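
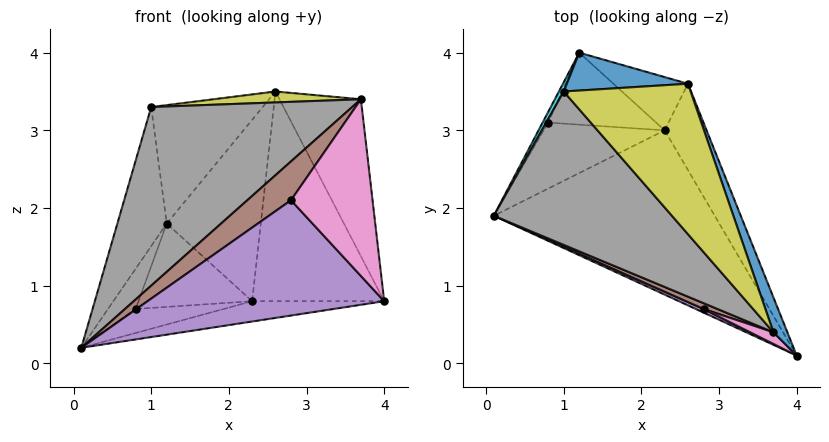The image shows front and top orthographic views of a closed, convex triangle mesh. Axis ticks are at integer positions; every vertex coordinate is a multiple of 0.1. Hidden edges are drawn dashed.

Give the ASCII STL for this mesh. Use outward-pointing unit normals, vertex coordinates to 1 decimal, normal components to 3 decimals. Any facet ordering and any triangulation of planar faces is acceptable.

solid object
 facet normal 0.944 0.322 0.072
  outer loop
   vertex 3.7 0.4 3.4
   vertex 4.0 0.1 0.8
   vertex 2.6 3.6 3.5
  endloop
 endfacet
 facet normal 0.205 0.120 -0.971
  outer loop
   vertex 2.3 3.0 0.8
   vertex 4.0 0.1 0.8
   vertex 0.1 1.9 0.2
  endloop
 endfacet
 facet normal 0.845 0.495 -0.204
  outer loop
   vertex 2.3 3.0 0.8
   vertex 2.6 3.6 3.5
   vertex 4.0 0.1 0.8
  endloop
 endfacet
 facet normal 0.525 0.817 -0.240
  outer loop
   vertex 2.3 3.0 0.8
   vertex 1.2 4.0 1.8
   vertex 2.6 3.6 3.5
  endloop
 endfacet
 facet normal -0.422 -0.906 0.028
  outer loop
   vertex 2.8 0.7 2.1
   vertex 0.1 1.9 0.2
   vertex 4.0 0.1 0.8
  endloop
 endfacet
 facet normal -0.478 -0.869 0.130
  outer loop
   vertex 2.8 0.7 2.1
   vertex 3.7 0.4 3.4
   vertex 0.1 1.9 0.2
  endloop
 endfacet
 facet normal -0.393 -0.917 0.060
  outer loop
   vertex 2.8 0.7 2.1
   vertex 4.0 0.1 0.8
   vertex 3.7 0.4 3.4
  endloop
 endfacet
 facet normal -0.667 -0.565 0.485
  outer loop
   vertex 1.0 3.5 3.3
   vertex 0.1 1.9 0.2
   vertex 3.7 0.4 3.4
  endloop
 endfacet
 facet normal -0.119 -0.072 0.990
  outer loop
   vertex 1.0 3.5 3.3
   vertex 3.7 0.4 3.4
   vertex 2.6 3.6 3.5
  endloop
 endfacet
 facet normal -0.894 0.446 0.029
  outer loop
   vertex 1.0 3.5 3.3
   vertex 1.2 4.0 1.8
   vertex 0.1 1.9 0.2
  endloop
 endfacet
 facet normal -0.097 0.948 0.303
  outer loop
   vertex 1.0 3.5 3.3
   vertex 2.6 3.6 3.5
   vertex 1.2 4.0 1.8
  endloop
 endfacet
 facet normal -0.828 0.542 -0.143
  outer loop
   vertex 0.8 3.1 0.7
   vertex 0.1 1.9 0.2
   vertex 1.2 4.0 1.8
  endloop
 endfacet
 facet normal 0.085 0.341 -0.936
  outer loop
   vertex 0.8 3.1 0.7
   vertex 2.3 3.0 0.8
   vertex 0.1 1.9 0.2
  endloop
 endfacet
 facet normal 0.094 0.754 -0.651
  outer loop
   vertex 0.8 3.1 0.7
   vertex 1.2 4.0 1.8
   vertex 2.3 3.0 0.8
  endloop
 endfacet
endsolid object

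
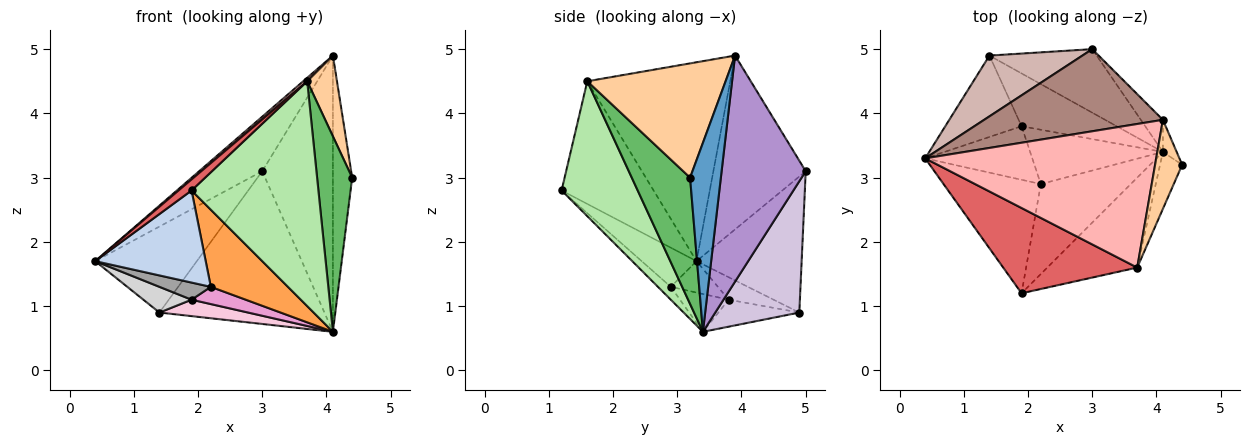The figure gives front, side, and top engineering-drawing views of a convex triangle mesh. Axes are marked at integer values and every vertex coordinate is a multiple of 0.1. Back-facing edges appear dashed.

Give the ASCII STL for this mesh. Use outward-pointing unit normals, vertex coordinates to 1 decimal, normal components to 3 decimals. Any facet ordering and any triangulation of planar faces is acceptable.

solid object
 facet normal 0.846 0.530 -0.062
  outer loop
   vertex 4.1 3.9 4.9
   vertex 4.4 3.2 3.0
   vertex 4.1 3.4 0.6
  endloop
 endfacet
 facet normal -0.298 -0.601 -0.741
  outer loop
   vertex 2.2 2.9 1.3
   vertex 1.9 1.2 2.8
   vertex 0.4 3.3 1.7
  endloop
 endfacet
 facet normal -0.108 -0.647 -0.755
  outer loop
   vertex 2.2 2.9 1.3
   vertex 4.1 3.4 0.6
   vertex 1.9 1.2 2.8
  endloop
 endfacet
 facet normal 0.952 -0.205 0.226
  outer loop
   vertex 3.7 1.6 4.5
   vertex 4.4 3.2 3.0
   vertex 4.1 3.9 4.9
  endloop
 endfacet
 facet normal 0.847 -0.510 -0.148
  outer loop
   vertex 3.7 1.6 4.5
   vertex 4.1 3.4 0.6
   vertex 4.4 3.2 3.0
  endloop
 endfacet
 facet normal 0.487 -0.811 -0.324
  outer loop
   vertex 3.7 1.6 4.5
   vertex 1.9 1.2 2.8
   vertex 4.1 3.4 0.6
  endloop
 endfacet
 facet normal -0.672 -0.096 0.734
  outer loop
   vertex 3.7 1.6 4.5
   vertex 0.4 3.3 1.7
   vertex 1.9 1.2 2.8
  endloop
 endfacet
 facet normal -0.652 -0.018 0.758
  outer loop
   vertex 3.7 1.6 4.5
   vertex 4.1 3.9 4.9
   vertex 0.4 3.3 1.7
  endloop
 endfacet
 facet normal 0.764 0.641 -0.075
  outer loop
   vertex 3.0 5.0 3.1
   vertex 4.1 3.9 4.9
   vertex 4.1 3.4 0.6
  endloop
 endfacet
 facet normal 0.426 0.836 -0.347
  outer loop
   vertex 3.0 5.0 3.1
   vertex 4.1 3.4 0.6
   vertex 1.4 4.9 0.9
  endloop
 endfacet
 facet normal -0.630 0.430 0.647
  outer loop
   vertex 3.0 5.0 3.1
   vertex 0.4 3.3 1.7
   vertex 4.1 3.9 4.9
  endloop
 endfacet
 facet normal -0.645 0.624 0.441
  outer loop
   vertex 3.0 5.0 3.1
   vertex 1.4 4.9 0.9
   vertex 0.4 3.3 1.7
  endloop
 endfacet
 facet normal -0.262 -0.292 -0.920
  outer loop
   vertex 1.9 3.8 1.1
   vertex 4.1 3.4 0.6
   vertex 2.2 2.9 1.3
  endloop
 endfacet
 facet normal -0.262 -0.286 -0.922
  outer loop
   vertex 1.9 3.8 1.1
   vertex 1.4 4.9 0.9
   vertex 4.1 3.4 0.6
  endloop
 endfacet
 facet normal -0.269 -0.294 -0.917
  outer loop
   vertex 1.9 3.8 1.1
   vertex 2.2 2.9 1.3
   vertex 0.4 3.3 1.7
  endloop
 endfacet
 facet normal -0.271 -0.290 -0.918
  outer loop
   vertex 1.9 3.8 1.1
   vertex 0.4 3.3 1.7
   vertex 1.4 4.9 0.9
  endloop
 endfacet
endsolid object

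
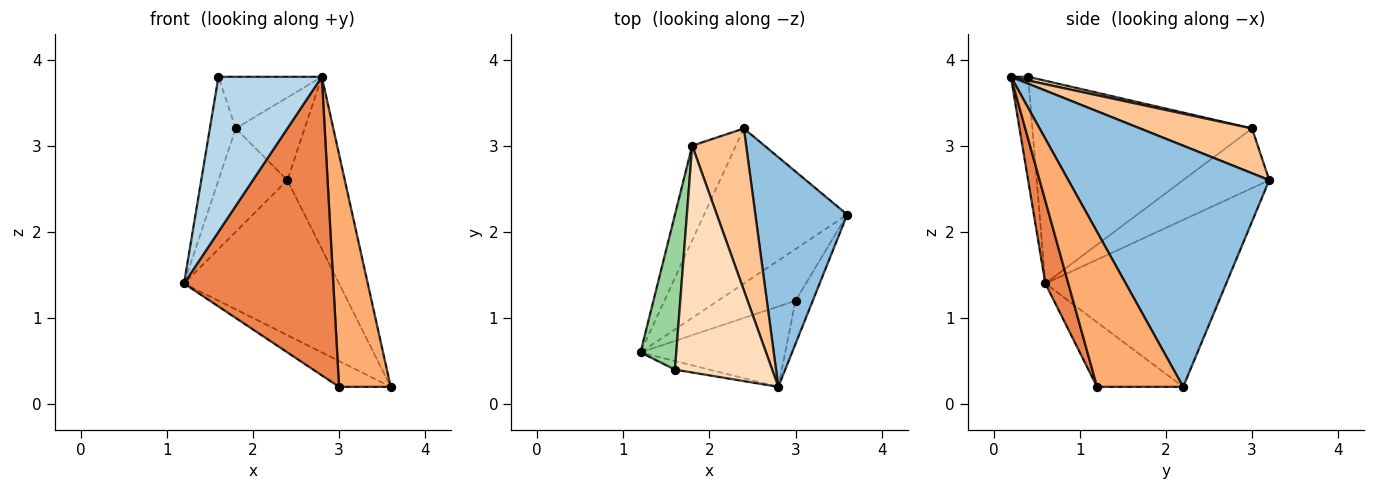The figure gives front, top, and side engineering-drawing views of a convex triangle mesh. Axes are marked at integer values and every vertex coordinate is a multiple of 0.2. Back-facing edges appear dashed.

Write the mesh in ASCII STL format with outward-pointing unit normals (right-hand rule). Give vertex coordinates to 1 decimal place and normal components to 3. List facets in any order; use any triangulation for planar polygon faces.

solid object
 facet normal -0.636 0.545 -0.545
  outer loop
   vertex 2.4 3.2 2.6
   vertex 3.6 2.2 0.2
   vertex 1.2 0.6 1.4
  endloop
 endfacet
 facet normal 0.903 0.258 0.344
  outer loop
   vertex 2.8 0.2 3.8
   vertex 3.6 2.2 0.2
   vertex 2.4 3.2 2.6
  endloop
 endfacet
 facet normal -0.164 -0.985 -0.055
  outer loop
   vertex 1.6 0.4 3.8
   vertex 1.2 0.6 1.4
   vertex 2.8 0.2 3.8
  endloop
 endfacet
 facet normal -0.598 0.359 -0.717
  outer loop
   vertex 3.0 1.2 0.2
   vertex 1.2 0.6 1.4
   vertex 3.6 2.2 0.2
  endloop
 endfacet
 facet normal 0.147 -0.955 -0.257
  outer loop
   vertex 3.0 1.2 0.2
   vertex 2.8 0.2 3.8
   vertex 1.2 0.6 1.4
  endloop
 endfacet
 facet normal 0.854 -0.512 -0.095
  outer loop
   vertex 3.0 1.2 0.2
   vertex 3.6 2.2 0.2
   vertex 2.8 0.2 3.8
  endloop
 endfacet
 facet normal 0.594 0.366 0.716
  outer loop
   vertex 1.8 3.0 3.2
   vertex 2.8 0.2 3.8
   vertex 2.4 3.2 2.6
  endloop
 endfacet
 facet normal 0.037 0.222 0.974
  outer loop
   vertex 1.8 3.0 3.2
   vertex 1.6 0.4 3.8
   vertex 2.8 0.2 3.8
  endloop
 endfacet
 facet normal -0.678 0.542 -0.497
  outer loop
   vertex 1.8 3.0 3.2
   vertex 2.4 3.2 2.6
   vertex 1.2 0.6 1.4
  endloop
 endfacet
 facet normal -0.978 0.115 0.173
  outer loop
   vertex 1.8 3.0 3.2
   vertex 1.2 0.6 1.4
   vertex 1.6 0.4 3.8
  endloop
 endfacet
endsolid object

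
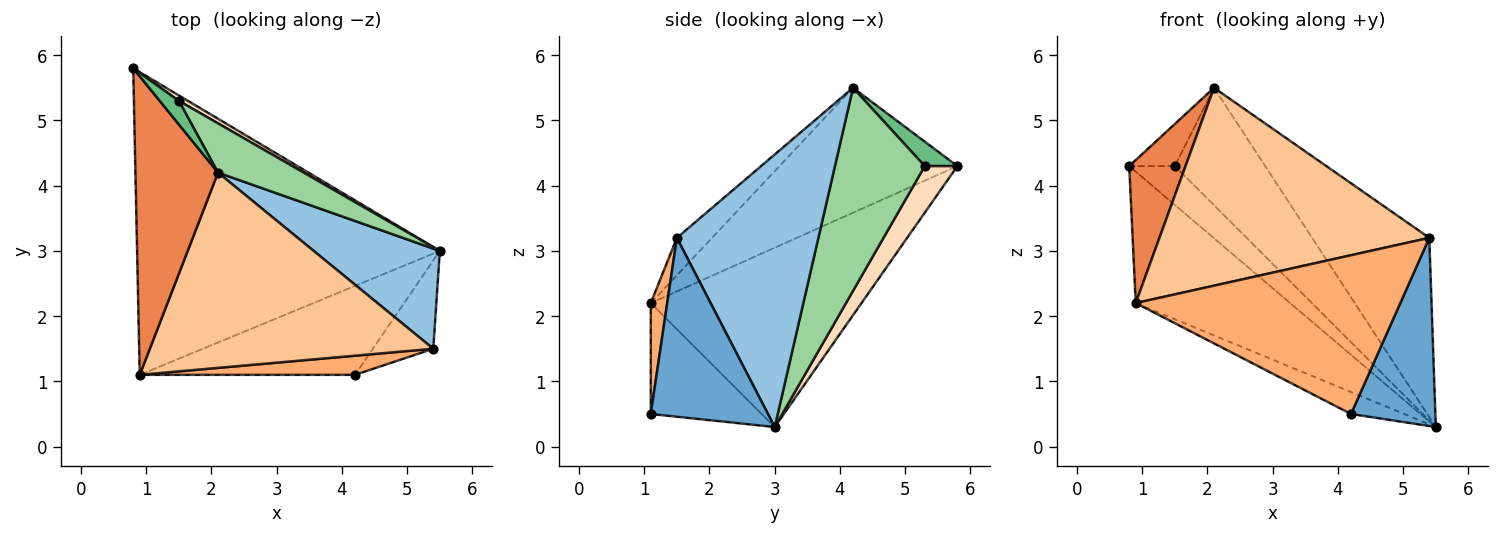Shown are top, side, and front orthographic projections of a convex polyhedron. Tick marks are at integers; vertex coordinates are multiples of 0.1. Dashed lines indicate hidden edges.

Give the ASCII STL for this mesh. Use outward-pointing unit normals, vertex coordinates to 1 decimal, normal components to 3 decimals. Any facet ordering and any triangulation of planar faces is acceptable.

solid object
 facet normal 0.783 -0.563 -0.264
  outer loop
   vertex 5.4 1.5 3.2
   vertex 4.2 1.1 0.5
   vertex 5.5 3.0 0.3
  endloop
 endfacet
 facet normal 0.726 0.601 0.336
  outer loop
   vertex 5.4 1.5 3.2
   vertex 5.5 3.0 0.3
   vertex 2.1 4.2 5.5
  endloop
 endfacet
 facet normal -0.477 0.350 -0.806
  outer loop
   vertex 0.9 1.1 2.2
   vertex 0.8 5.8 4.3
   vertex 5.5 3.0 0.3
  endloop
 endfacet
 facet normal -0.447 0.215 -0.868
  outer loop
   vertex 0.9 1.1 2.2
   vertex 5.5 3.0 0.3
   vertex 4.2 1.1 0.5
  endloop
 endfacet
 facet normal -0.807 -0.255 0.533
  outer loop
   vertex 0.9 1.1 2.2
   vertex 2.1 4.2 5.5
   vertex 0.8 5.8 4.3
  endloop
 endfacet
 facet normal 0.062 -0.991 0.119
  outer loop
   vertex 0.9 1.1 2.2
   vertex 4.2 1.1 0.5
   vertex 5.4 1.5 3.2
  endloop
 endfacet
 facet normal -0.092 -0.709 0.699
  outer loop
   vertex 0.9 1.1 2.2
   vertex 5.4 1.5 3.2
   vertex 2.1 4.2 5.5
  endloop
 endfacet
 facet normal 0.578 0.809 0.113
  outer loop
   vertex 1.5 5.3 4.3
   vertex 5.5 3.0 0.3
   vertex 0.8 5.8 4.3
  endloop
 endfacet
 facet normal 0.529 0.741 0.414
  outer loop
   vertex 1.5 5.3 4.3
   vertex 0.8 5.8 4.3
   vertex 2.1 4.2 5.5
  endloop
 endfacet
 facet normal 0.676 0.680 0.285
  outer loop
   vertex 1.5 5.3 4.3
   vertex 2.1 4.2 5.5
   vertex 5.5 3.0 0.3
  endloop
 endfacet
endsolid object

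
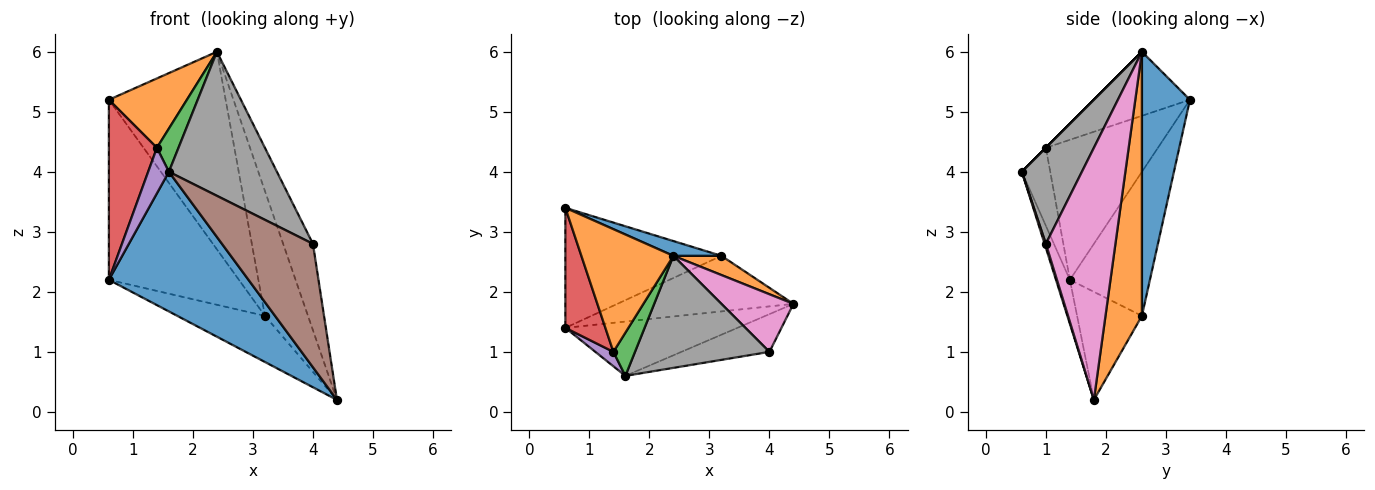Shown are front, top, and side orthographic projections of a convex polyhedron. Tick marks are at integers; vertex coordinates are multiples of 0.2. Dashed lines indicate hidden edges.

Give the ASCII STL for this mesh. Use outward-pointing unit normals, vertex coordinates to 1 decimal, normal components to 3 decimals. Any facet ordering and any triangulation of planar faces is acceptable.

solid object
 facet normal -0.092 -0.928 -0.361
  outer loop
   vertex 0.6 1.4 2.2
   vertex 4.4 1.8 0.2
   vertex 1.6 0.6 4.0
  endloop
 endfacet
 facet normal -0.518 -0.421 0.745
  outer loop
   vertex 1.4 1.0 4.4
   vertex 2.4 2.6 6.0
   vertex 0.6 3.4 5.2
  endloop
 endfacet
 facet normal 0.000 -0.707 0.707
  outer loop
   vertex 1.4 1.0 4.4
   vertex 1.6 0.6 4.0
   vertex 2.4 2.6 6.0
  endloop
 endfacet
 facet normal -0.889 -0.381 0.254
  outer loop
   vertex 1.4 1.0 4.4
   vertex 0.6 3.4 5.2
   vertex 0.6 1.4 2.2
  endloop
 endfacet
 facet normal -0.794 -0.580 0.183
  outer loop
   vertex 1.4 1.0 4.4
   vertex 0.6 1.4 2.2
   vertex 1.6 0.6 4.0
  endloop
 endfacet
 facet normal 0.013 -0.956 -0.292
  outer loop
   vertex 4.0 1.0 2.8
   vertex 1.6 0.6 4.0
   vertex 4.4 1.8 0.2
  endloop
 endfacet
 facet normal 0.889 0.381 0.254
  outer loop
   vertex 4.0 1.0 2.8
   vertex 4.4 1.8 0.2
   vertex 2.4 2.6 6.0
  endloop
 endfacet
 facet normal 0.402 -0.723 0.562
  outer loop
   vertex 4.0 1.0 2.8
   vertex 2.4 2.6 6.0
   vertex 1.6 0.6 4.0
  endloop
 endfacet
 facet normal -0.456 0.741 -0.494
  outer loop
   vertex 3.2 2.6 1.6
   vertex 0.6 1.4 2.2
   vertex 0.6 3.4 5.2
  endloop
 endfacet
 facet normal -0.427 0.577 -0.696
  outer loop
   vertex 3.2 2.6 1.6
   vertex 4.4 1.8 0.2
   vertex 0.6 1.4 2.2
  endloop
 endfacet
 facet normal 0.379 0.923 0.069
  outer loop
   vertex 3.2 2.6 1.6
   vertex 0.6 3.4 5.2
   vertex 2.4 2.6 6.0
  endloop
 endfacet
 facet normal 0.642 0.758 0.117
  outer loop
   vertex 3.2 2.6 1.6
   vertex 2.4 2.6 6.0
   vertex 4.4 1.8 0.2
  endloop
 endfacet
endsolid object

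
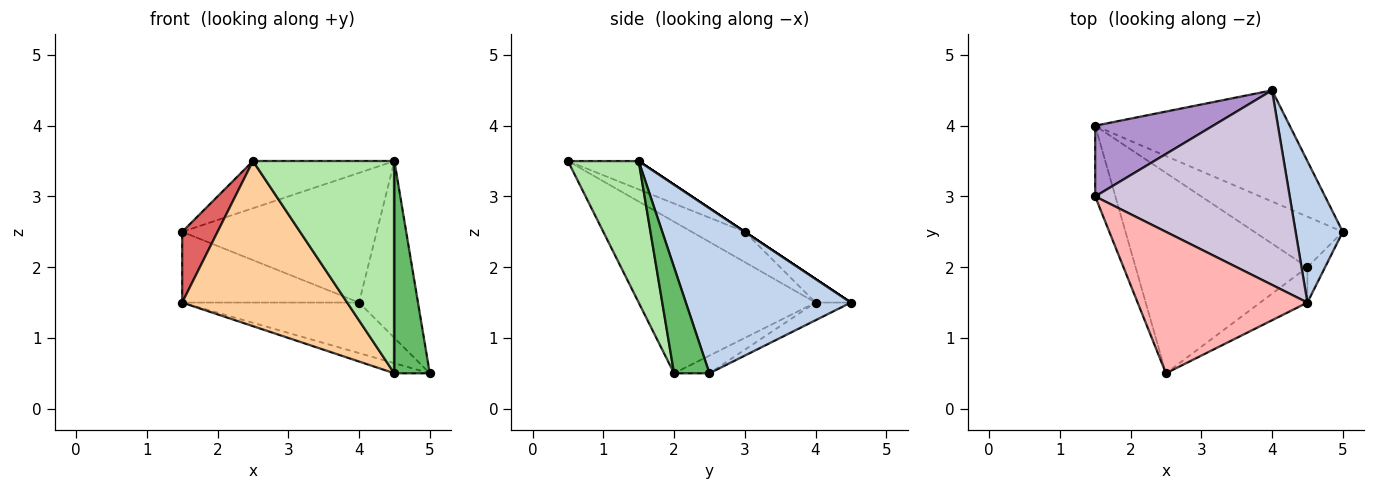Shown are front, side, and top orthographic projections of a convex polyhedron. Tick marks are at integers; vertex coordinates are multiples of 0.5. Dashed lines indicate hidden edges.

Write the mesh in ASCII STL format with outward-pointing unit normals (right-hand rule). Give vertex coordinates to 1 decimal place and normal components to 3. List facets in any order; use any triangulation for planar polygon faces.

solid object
 facet normal -0.082 0.412 -0.907
  outer loop
   vertex 4.0 4.5 1.5
   vertex 5.0 2.5 0.5
   vertex 1.5 4.0 1.5
  endloop
 endfacet
 facet normal 0.909 0.325 0.260
  outer loop
   vertex 4.0 4.5 1.5
   vertex 4.5 1.5 3.5
   vertex 5.0 2.5 0.5
  endloop
 endfacet
 facet normal -0.192 0.192 -0.962
  outer loop
   vertex 4.5 2.0 0.5
   vertex 1.5 4.0 1.5
   vertex 5.0 2.5 0.5
  endloop
 endfacet
 facet normal -0.563 -0.525 -0.638
  outer loop
   vertex 4.5 2.0 0.5
   vertex 2.5 0.5 3.5
   vertex 1.5 4.0 1.5
  endloop
 endfacet
 facet normal 0.702 -0.702 -0.117
  outer loop
   vertex 4.5 2.0 0.5
   vertex 5.0 2.5 0.5
   vertex 4.5 1.5 3.5
  endloop
 endfacet
 facet normal 0.442 -0.885 -0.147
  outer loop
   vertex 4.5 2.0 0.5
   vertex 4.5 1.5 3.5
   vertex 2.5 0.5 3.5
  endloop
 endfacet
 facet normal -0.728 -0.485 -0.485
  outer loop
   vertex 1.5 3.0 2.5
   vertex 1.5 4.0 1.5
   vertex 2.5 0.5 3.5
  endloop
 endfacet
 facet normal -0.156 0.312 0.937
  outer loop
   vertex 1.5 3.0 2.5
   vertex 2.5 0.5 3.5
   vertex 4.5 1.5 3.5
  endloop
 endfacet
 facet normal -0.140 0.700 0.700
  outer loop
   vertex 1.5 3.0 2.5
   vertex 4.0 4.5 1.5
   vertex 1.5 4.0 1.5
  endloop
 endfacet
 facet normal 0.000 0.555 0.832
  outer loop
   vertex 1.5 3.0 2.5
   vertex 4.5 1.5 3.5
   vertex 4.0 4.5 1.5
  endloop
 endfacet
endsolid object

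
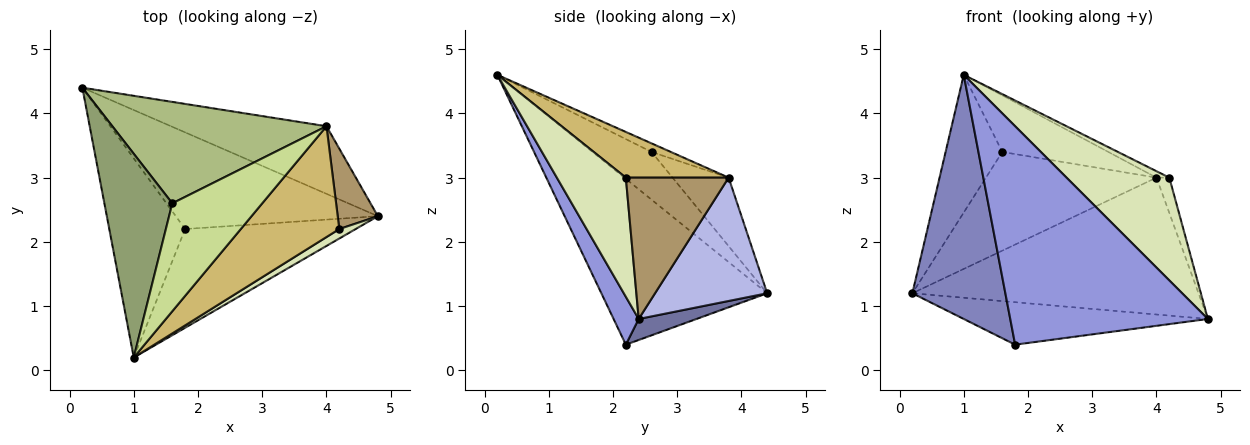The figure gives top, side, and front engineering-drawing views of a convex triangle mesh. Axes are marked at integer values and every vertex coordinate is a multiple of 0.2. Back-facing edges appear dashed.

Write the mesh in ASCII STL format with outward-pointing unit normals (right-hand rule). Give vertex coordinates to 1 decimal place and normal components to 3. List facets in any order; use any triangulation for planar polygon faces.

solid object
 facet normal 0.095 0.400 -0.911
  outer loop
   vertex 1.8 2.2 0.4
   vertex 0.2 4.4 1.2
   vertex 4.8 2.4 0.8
  endloop
 endfacet
 facet normal -0.810 -0.454 -0.371
  outer loop
   vertex 1.8 2.2 0.4
   vertex 1.0 0.2 4.6
   vertex 0.2 4.4 1.2
  endloop
 endfacet
 facet normal 0.115 -0.905 -0.409
  outer loop
   vertex 1.8 2.2 0.4
   vertex 4.8 2.4 0.8
   vertex 1.0 0.2 4.6
  endloop
 endfacet
 facet normal 0.331 0.846 -0.418
  outer loop
   vertex 4.0 3.8 3.0
   vertex 4.8 2.4 0.8
   vertex 0.2 4.4 1.2
  endloop
 endfacet
 facet normal -0.503 0.484 0.716
  outer loop
   vertex 1.6 2.6 3.4
   vertex 0.2 4.4 1.2
   vertex 1.0 0.2 4.6
  endloop
 endfacet
 facet normal -0.224 0.680 0.698
  outer loop
   vertex 1.6 2.6 3.4
   vertex 4.0 3.8 3.0
   vertex 0.2 4.4 1.2
  endloop
 endfacet
 facet normal -0.084 0.462 0.883
  outer loop
   vertex 1.6 2.6 3.4
   vertex 1.0 0.2 4.6
   vertex 4.0 3.8 3.0
  endloop
 endfacet
 facet normal 0.556 -0.828 0.076
  outer loop
   vertex 4.2 2.2 3.0
   vertex 1.0 0.2 4.6
   vertex 4.8 2.4 0.8
  endloop
 endfacet
 facet normal 0.955 0.119 0.271
  outer loop
   vertex 4.2 2.2 3.0
   vertex 4.8 2.4 0.8
   vertex 4.0 3.8 3.0
  endloop
 endfacet
 facet normal 0.420 0.053 0.906
  outer loop
   vertex 4.2 2.2 3.0
   vertex 4.0 3.8 3.0
   vertex 1.0 0.2 4.6
  endloop
 endfacet
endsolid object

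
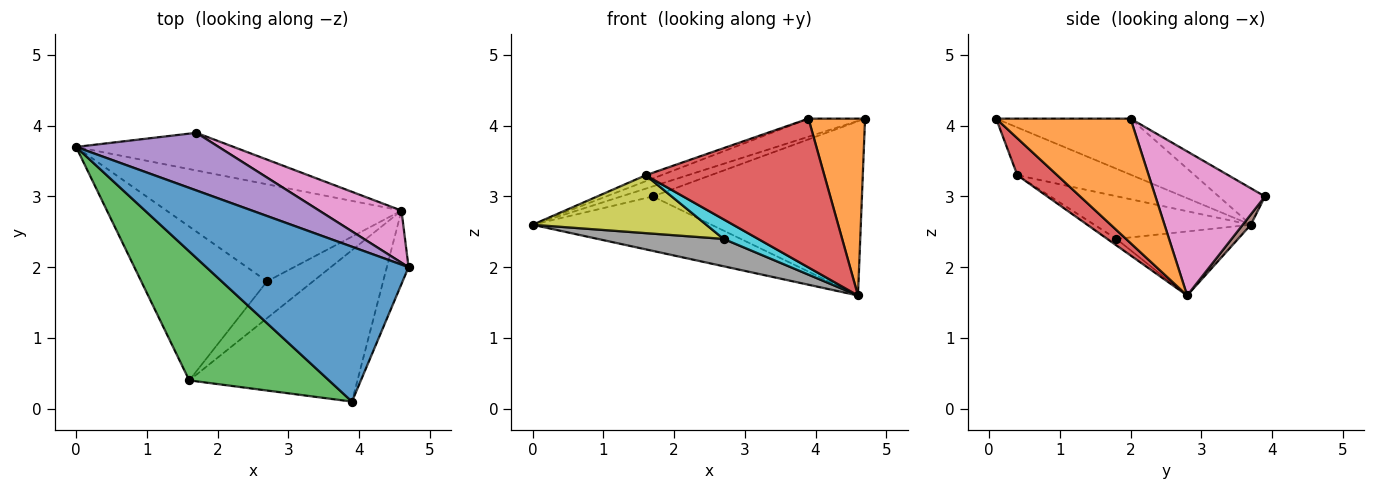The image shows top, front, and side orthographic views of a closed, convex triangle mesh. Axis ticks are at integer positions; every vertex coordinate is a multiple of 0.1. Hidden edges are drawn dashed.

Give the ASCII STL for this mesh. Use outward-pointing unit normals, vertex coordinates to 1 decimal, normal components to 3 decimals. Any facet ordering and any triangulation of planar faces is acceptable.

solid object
 facet normal -0.265 0.112 0.958
  outer loop
   vertex 3.9 0.1 4.1
   vertex 4.7 2.0 4.1
   vertex 0.0 3.7 2.6
  endloop
 endfacet
 facet normal 0.910 -0.383 -0.159
  outer loop
   vertex 4.6 2.8 1.6
   vertex 4.7 2.0 4.1
   vertex 3.9 0.1 4.1
  endloop
 endfacet
 facet normal -0.323 0.044 0.945
  outer loop
   vertex 1.6 0.4 3.3
   vertex 3.9 0.1 4.1
   vertex 0.0 3.7 2.6
  endloop
 endfacet
 facet normal 0.155 -0.693 -0.705
  outer loop
   vertex 1.6 0.4 3.3
   vertex 4.6 2.8 1.6
   vertex 3.9 0.1 4.1
  endloop
 endfacet
 facet normal -0.244 0.167 0.955
  outer loop
   vertex 1.7 3.9 3.0
   vertex 0.0 3.7 2.6
   vertex 4.7 2.0 4.1
  endloop
 endfacet
 facet normal 0.037 0.822 -0.569
  outer loop
   vertex 1.7 3.9 3.0
   vertex 4.6 2.8 1.6
   vertex 0.0 3.7 2.6
  endloop
 endfacet
 facet normal 0.448 0.856 0.256
  outer loop
   vertex 1.7 3.9 3.0
   vertex 4.7 2.0 4.1
   vertex 4.6 2.8 1.6
  endloop
 endfacet
 facet normal -0.254 -0.263 -0.931
  outer loop
   vertex 2.7 1.8 2.4
   vertex 0.0 3.7 2.6
   vertex 4.6 2.8 1.6
  endloop
 endfacet
 facet normal -0.302 -0.336 -0.892
  outer loop
   vertex 2.7 1.8 2.4
   vertex 1.6 0.4 3.3
   vertex 0.0 3.7 2.6
  endloop
 endfacet
 facet normal -0.124 -0.466 -0.876
  outer loop
   vertex 2.7 1.8 2.4
   vertex 4.6 2.8 1.6
   vertex 1.6 0.4 3.3
  endloop
 endfacet
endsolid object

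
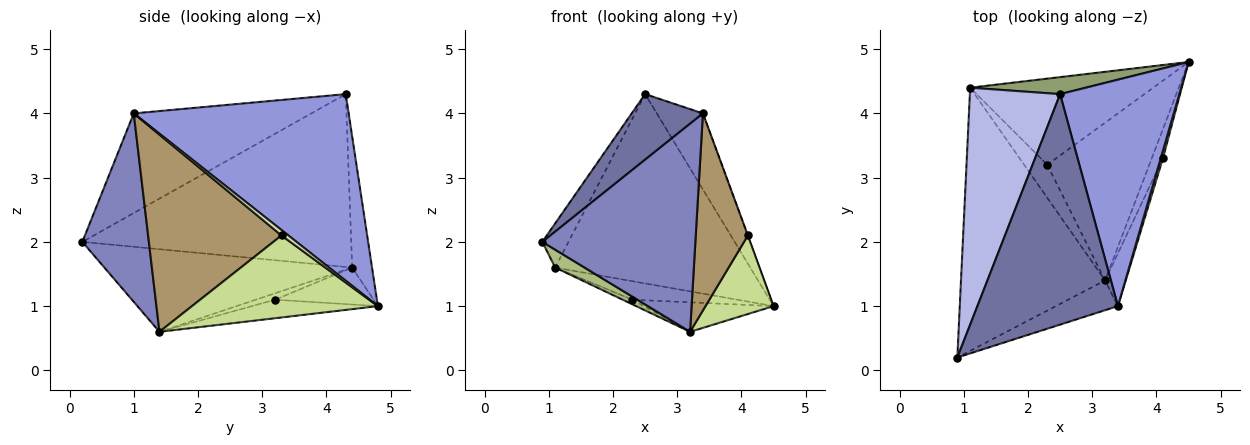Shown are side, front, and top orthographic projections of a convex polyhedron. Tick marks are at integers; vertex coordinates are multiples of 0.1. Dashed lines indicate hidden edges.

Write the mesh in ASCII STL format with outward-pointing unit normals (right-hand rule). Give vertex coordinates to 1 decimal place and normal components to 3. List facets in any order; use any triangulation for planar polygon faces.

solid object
 facet normal -0.563 -0.226 0.795
  outer loop
   vertex 3.4 1.0 4.0
   vertex 2.5 4.3 4.3
   vertex 0.9 0.2 2.0
  endloop
 endfacet
 facet normal 0.395 -0.909 -0.130
  outer loop
   vertex 3.4 1.0 4.0
   vertex 0.9 0.2 2.0
   vertex 3.2 1.4 0.6
  endloop
 endfacet
 facet normal 0.829 0.178 0.530
  outer loop
   vertex 3.4 1.0 4.0
   vertex 4.5 4.8 1.0
   vertex 2.5 4.3 4.3
  endloop
 endfacet
 facet normal -0.883 0.086 0.461
  outer loop
   vertex 1.1 4.4 1.6
   vertex 0.9 0.2 2.0
   vertex 2.5 4.3 4.3
  endloop
 endfacet
 facet normal -0.101 0.991 0.089
  outer loop
   vertex 1.1 4.4 1.6
   vertex 2.5 4.3 4.3
   vertex 4.5 4.8 1.0
  endloop
 endfacet
 facet normal -0.496 -0.059 -0.866
  outer loop
   vertex 1.1 4.4 1.6
   vertex 3.2 1.4 0.6
   vertex 0.9 0.2 2.0
  endloop
 endfacet
 facet normal 0.931 -0.341 -0.127
  outer loop
   vertex 4.1 3.3 2.1
   vertex 3.2 1.4 0.6
   vertex 4.5 4.8 1.0
  endloop
 endfacet
 facet normal 0.926 0.029 0.376
  outer loop
   vertex 4.1 3.3 2.1
   vertex 4.5 4.8 1.0
   vertex 3.4 1.0 4.0
  endloop
 endfacet
 facet normal 0.927 -0.362 -0.097
  outer loop
   vertex 4.1 3.3 2.1
   vertex 3.4 1.0 4.0
   vertex 3.2 1.4 0.6
  endloop
 endfacet
 facet normal -0.176 0.181 -0.968
  outer loop
   vertex 2.3 3.2 1.1
   vertex 4.5 4.8 1.0
   vertex 3.2 1.4 0.6
  endloop
 endfacet
 facet normal -0.194 0.206 -0.959
  outer loop
   vertex 2.3 3.2 1.1
   vertex 1.1 4.4 1.6
   vertex 4.5 4.8 1.0
  endloop
 endfacet
 facet normal -0.265 0.133 -0.955
  outer loop
   vertex 2.3 3.2 1.1
   vertex 3.2 1.4 0.6
   vertex 1.1 4.4 1.6
  endloop
 endfacet
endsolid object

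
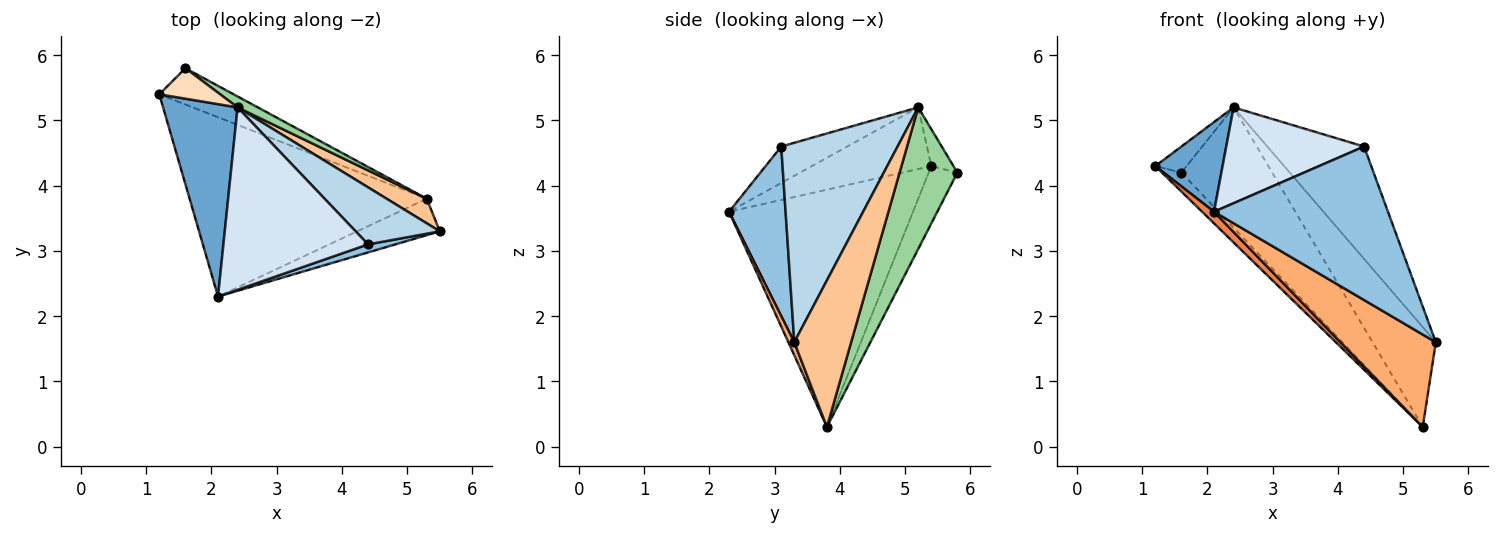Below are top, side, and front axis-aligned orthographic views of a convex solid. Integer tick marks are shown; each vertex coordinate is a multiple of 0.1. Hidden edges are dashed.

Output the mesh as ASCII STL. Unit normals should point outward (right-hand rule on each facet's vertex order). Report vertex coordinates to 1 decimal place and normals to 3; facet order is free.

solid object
 facet normal -0.600 -0.338 0.725
  outer loop
   vertex 2.4 5.2 5.2
   vertex 1.2 5.4 4.3
   vertex 2.1 2.3 3.6
  endloop
 endfacet
 facet normal 0.309 -0.950 0.050
  outer loop
   vertex 4.4 3.1 4.6
   vertex 2.1 2.3 3.6
   vertex 5.5 3.3 1.6
  endloop
 endfacet
 facet normal 0.731 0.608 0.309
  outer loop
   vertex 4.4 3.1 4.6
   vertex 5.5 3.3 1.6
   vertex 2.4 5.2 5.2
  endloop
 endfacet
 facet normal -0.218 -0.454 0.864
  outer loop
   vertex 4.4 3.1 4.6
   vertex 2.4 5.2 5.2
   vertex 2.1 2.3 3.6
  endloop
 endfacet
 facet normal -0.707 -0.046 -0.706
  outer loop
   vertex 5.3 3.8 0.3
   vertex 2.1 2.3 3.6
   vertex 1.2 5.4 4.3
  endloop
 endfacet
 facet normal 0.058 -0.929 -0.366
  outer loop
   vertex 5.3 3.8 0.3
   vertex 5.5 3.3 1.6
   vertex 2.1 2.3 3.6
  endloop
 endfacet
 facet normal 0.658 0.732 0.180
  outer loop
   vertex 5.3 3.8 0.3
   vertex 2.4 5.2 5.2
   vertex 5.5 3.3 1.6
  endloop
 endfacet
 facet normal -0.419 0.591 0.690
  outer loop
   vertex 1.6 5.8 4.2
   vertex 1.2 5.4 4.3
   vertex 2.4 5.2 5.2
  endloop
 endfacet
 facet normal -0.565 0.382 -0.732
  outer loop
   vertex 1.6 5.8 4.2
   vertex 5.3 3.8 0.3
   vertex 1.2 5.4 4.3
  endloop
 endfacet
 facet normal 0.535 0.841 0.076
  outer loop
   vertex 1.6 5.8 4.2
   vertex 2.4 5.2 5.2
   vertex 5.3 3.8 0.3
  endloop
 endfacet
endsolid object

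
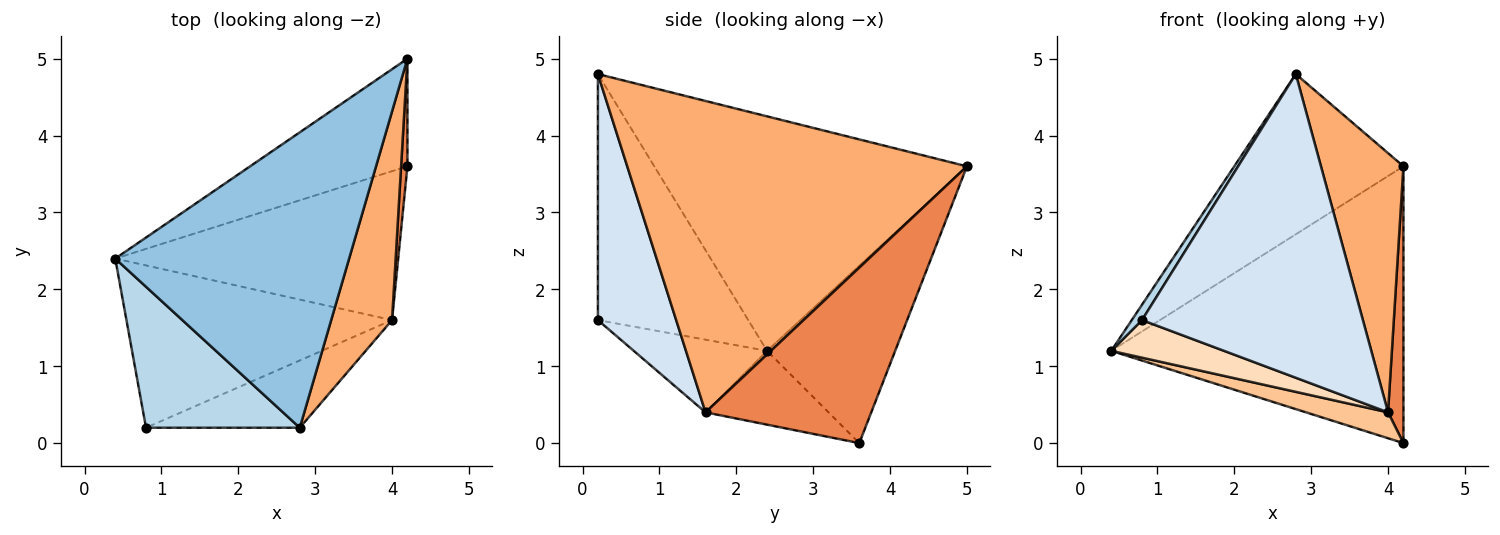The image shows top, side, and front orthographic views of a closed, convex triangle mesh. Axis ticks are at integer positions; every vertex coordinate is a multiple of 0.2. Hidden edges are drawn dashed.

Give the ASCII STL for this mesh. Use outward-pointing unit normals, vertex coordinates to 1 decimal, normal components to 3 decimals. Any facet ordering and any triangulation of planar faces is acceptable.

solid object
 facet normal -0.378 0.863 -0.335
  outer loop
   vertex 4.2 5.0 3.6
   vertex 4.2 3.6 0.0
   vertex 0.4 2.4 1.2
  endloop
 endfacet
 facet normal -0.661 0.358 0.659
  outer loop
   vertex 4.2 5.0 3.6
   vertex 0.4 2.4 1.2
   vertex 2.8 0.2 4.8
  endloop
 endfacet
 facet normal -0.847 -0.058 0.529
  outer loop
   vertex 0.8 0.2 1.6
   vertex 2.8 0.2 4.8
   vertex 0.4 2.4 1.2
  endloop
 endfacet
 facet normal 0.327 -0.923 -0.204
  outer loop
   vertex 4.0 1.6 0.4
   vertex 2.8 0.2 4.8
   vertex 0.8 0.2 1.6
  endloop
 endfacet
 facet normal 0.995 -0.092 0.036
  outer loop
   vertex 4.0 1.6 0.4
   vertex 4.2 3.6 0.0
   vertex 4.2 5.0 3.6
  endloop
 endfacet
 facet normal 0.955 -0.232 0.187
  outer loop
   vertex 4.0 1.6 0.4
   vertex 4.2 5.0 3.6
   vertex 2.8 0.2 4.8
  endloop
 endfacet
 facet normal -0.249 -0.166 -0.954
  outer loop
   vertex 4.0 1.6 0.4
   vertex 0.4 2.4 1.2
   vertex 4.2 3.6 0.0
  endloop
 endfacet
 facet normal -0.258 -0.218 -0.941
  outer loop
   vertex 4.0 1.6 0.4
   vertex 0.8 0.2 1.6
   vertex 0.4 2.4 1.2
  endloop
 endfacet
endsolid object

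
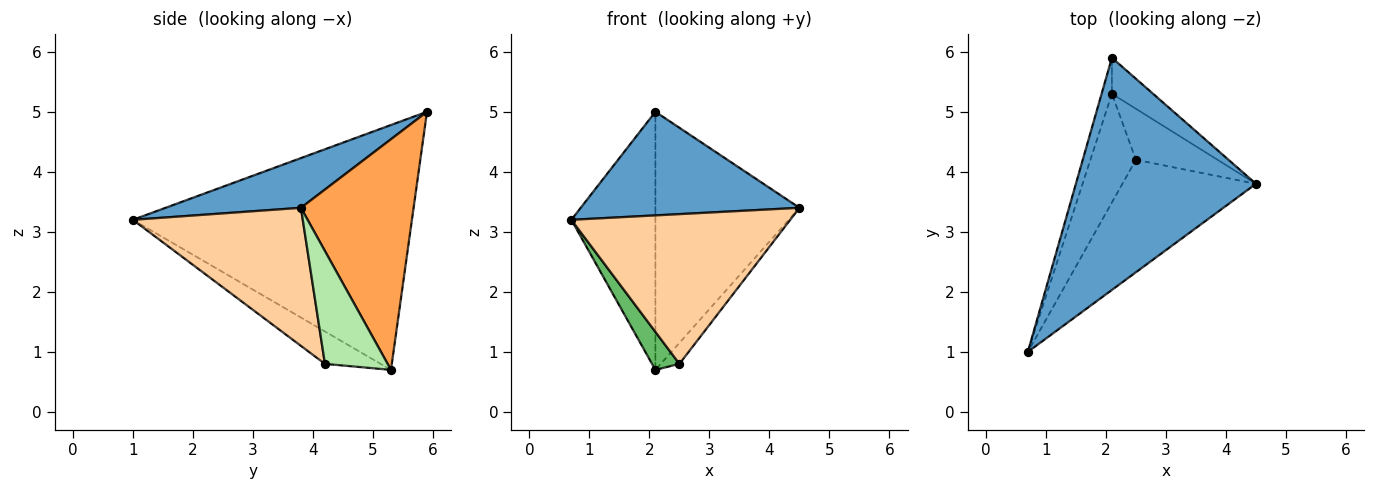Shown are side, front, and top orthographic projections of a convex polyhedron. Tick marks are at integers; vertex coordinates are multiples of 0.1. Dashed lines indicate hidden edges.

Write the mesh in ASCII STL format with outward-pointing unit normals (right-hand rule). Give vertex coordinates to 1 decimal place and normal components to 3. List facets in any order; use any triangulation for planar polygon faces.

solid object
 facet normal 0.245 -0.395 0.885
  outer loop
   vertex 2.1 5.9 5.0
   vertex 0.7 1.0 3.2
   vertex 4.5 3.8 3.4
  endloop
 endfacet
 facet normal -0.957 0.288 -0.040
  outer loop
   vertex 2.1 5.3 0.7
   vertex 0.7 1.0 3.2
   vertex 2.1 5.9 5.0
  endloop
 endfacet
 facet normal 0.612 0.783 -0.109
  outer loop
   vertex 2.1 5.3 0.7
   vertex 2.1 5.9 5.0
   vertex 4.5 3.8 3.4
  endloop
 endfacet
 facet normal 0.527 -0.679 -0.510
  outer loop
   vertex 2.5 4.2 0.8
   vertex 4.5 3.8 3.4
   vertex 0.7 1.0 3.2
  endloop
 endfacet
 facet normal -0.558 -0.274 -0.784
  outer loop
   vertex 2.5 4.2 0.8
   vertex 0.7 1.0 3.2
   vertex 2.1 5.3 0.7
  endloop
 endfacet
 facet normal 0.788 0.235 -0.570
  outer loop
   vertex 2.5 4.2 0.8
   vertex 2.1 5.3 0.7
   vertex 4.5 3.8 3.4
  endloop
 endfacet
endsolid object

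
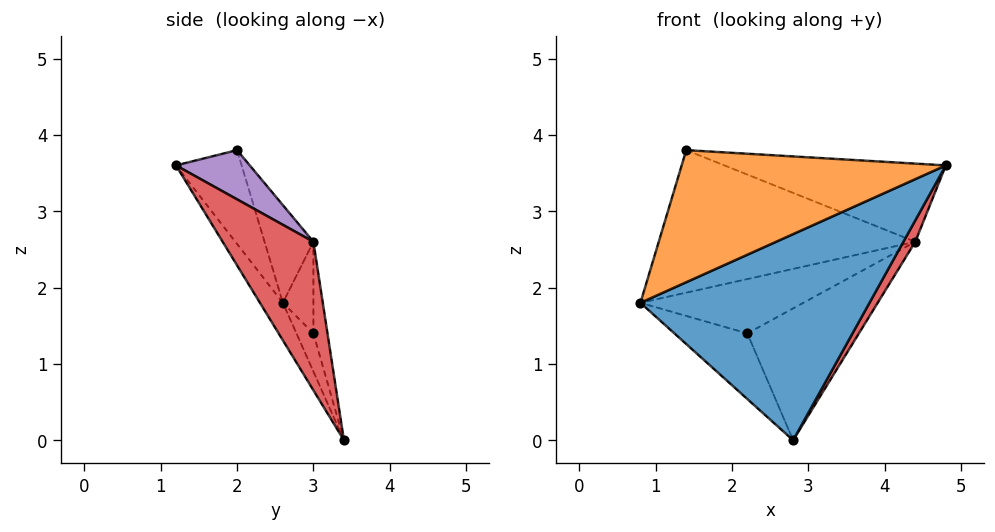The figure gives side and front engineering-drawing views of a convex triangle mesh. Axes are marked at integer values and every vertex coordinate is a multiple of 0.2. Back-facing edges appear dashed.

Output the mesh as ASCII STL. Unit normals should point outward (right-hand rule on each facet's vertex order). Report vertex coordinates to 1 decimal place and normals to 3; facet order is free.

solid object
 facet normal -0.087 -0.871 -0.484
  outer loop
   vertex 2.8 3.4 0.0
   vertex 4.8 1.2 3.6
   vertex 0.8 2.6 1.8
  endloop
 endfacet
 facet normal -0.236 -0.948 -0.214
  outer loop
   vertex 1.4 2.0 3.8
   vertex 0.8 2.6 1.8
   vertex 4.8 1.2 3.6
  endloop
 endfacet
 facet normal -0.177 0.927 0.331
  outer loop
   vertex 4.4 3.0 2.6
   vertex 0.8 2.6 1.8
   vertex 1.4 2.0 3.8
  endloop
 endfacet
 facet normal 0.839 -0.110 -0.533
  outer loop
   vertex 4.4 3.0 2.6
   vertex 4.8 1.2 3.6
   vertex 2.8 3.4 0.0
  endloop
 endfacet
 facet normal 0.169 0.507 0.845
  outer loop
   vertex 4.4 3.0 2.6
   vertex 1.4 2.0 3.8
   vertex 4.8 1.2 3.6
  endloop
 endfacet
 facet normal -0.223 0.958 0.178
  outer loop
   vertex 2.2 3.0 1.4
   vertex 2.8 3.4 0.0
   vertex 0.8 2.6 1.8
  endloop
 endfacet
 facet normal -0.175 0.931 0.320
  outer loop
   vertex 2.2 3.0 1.4
   vertex 0.8 2.6 1.8
   vertex 4.4 3.0 2.6
  endloop
 endfacet
 facet normal -0.122 0.967 0.224
  outer loop
   vertex 2.2 3.0 1.4
   vertex 4.4 3.0 2.6
   vertex 2.8 3.4 0.0
  endloop
 endfacet
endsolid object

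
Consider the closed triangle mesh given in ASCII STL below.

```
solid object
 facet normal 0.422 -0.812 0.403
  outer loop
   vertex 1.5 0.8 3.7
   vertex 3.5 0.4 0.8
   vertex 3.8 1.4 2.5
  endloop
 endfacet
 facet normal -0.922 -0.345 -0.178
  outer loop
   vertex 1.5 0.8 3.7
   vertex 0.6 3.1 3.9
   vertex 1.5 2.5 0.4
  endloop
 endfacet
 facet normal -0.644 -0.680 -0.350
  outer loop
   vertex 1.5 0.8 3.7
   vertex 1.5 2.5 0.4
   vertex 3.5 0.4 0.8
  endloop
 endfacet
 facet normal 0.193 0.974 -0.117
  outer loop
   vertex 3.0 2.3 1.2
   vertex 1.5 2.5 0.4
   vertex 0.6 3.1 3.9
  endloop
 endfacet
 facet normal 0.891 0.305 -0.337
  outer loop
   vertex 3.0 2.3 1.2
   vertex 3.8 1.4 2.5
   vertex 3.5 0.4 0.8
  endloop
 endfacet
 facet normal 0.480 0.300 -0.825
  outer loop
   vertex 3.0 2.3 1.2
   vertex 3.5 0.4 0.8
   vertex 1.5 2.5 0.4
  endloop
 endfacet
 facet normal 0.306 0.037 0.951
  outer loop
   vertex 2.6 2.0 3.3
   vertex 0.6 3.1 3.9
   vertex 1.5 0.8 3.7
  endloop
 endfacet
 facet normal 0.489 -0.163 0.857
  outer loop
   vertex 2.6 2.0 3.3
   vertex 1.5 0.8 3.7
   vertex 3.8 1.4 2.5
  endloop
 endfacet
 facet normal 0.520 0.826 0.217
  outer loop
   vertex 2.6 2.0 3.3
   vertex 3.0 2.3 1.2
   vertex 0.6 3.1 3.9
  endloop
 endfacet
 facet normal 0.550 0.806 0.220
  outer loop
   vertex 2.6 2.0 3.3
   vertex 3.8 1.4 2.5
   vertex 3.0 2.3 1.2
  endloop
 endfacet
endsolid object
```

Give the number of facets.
10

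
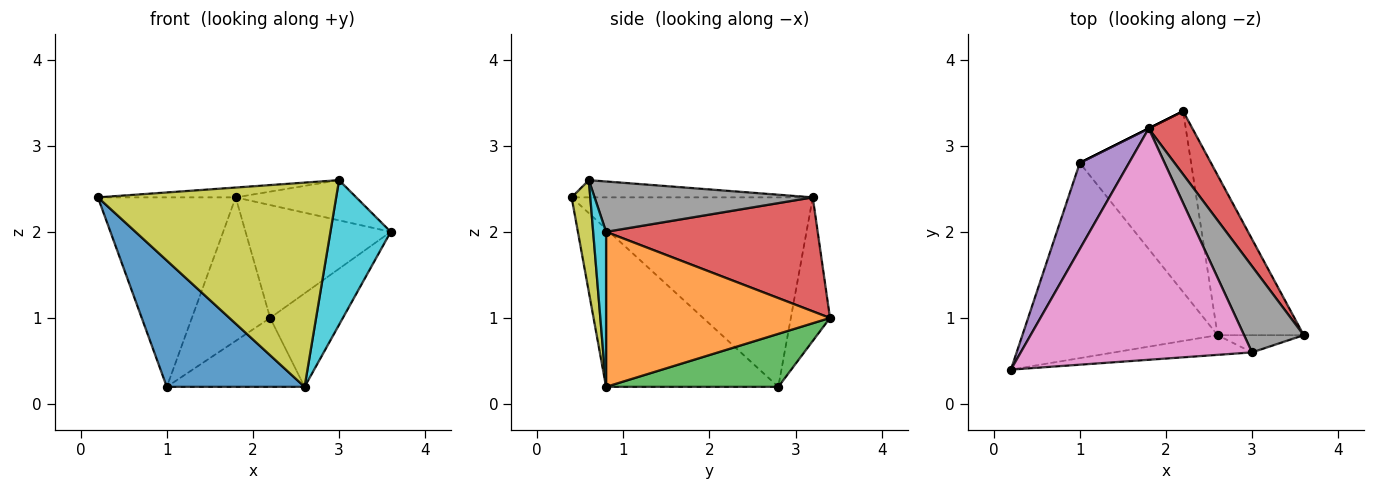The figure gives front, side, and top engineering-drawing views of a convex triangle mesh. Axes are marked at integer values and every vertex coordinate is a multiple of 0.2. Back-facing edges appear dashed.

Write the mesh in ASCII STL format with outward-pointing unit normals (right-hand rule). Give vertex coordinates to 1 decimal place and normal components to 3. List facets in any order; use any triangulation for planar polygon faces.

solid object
 facet normal -0.562 -0.449 -0.695
  outer loop
   vertex 2.6 0.8 0.2
   vertex 0.2 0.4 2.4
   vertex 1.0 2.8 0.2
  endloop
 endfacet
 facet normal 0.841 0.273 -0.467
  outer loop
   vertex 2.6 0.8 0.2
   vertex 2.2 3.4 1.0
   vertex 3.6 0.8 2.0
  endloop
 endfacet
 facet normal 0.407 0.325 -0.854
  outer loop
   vertex 2.6 0.8 0.2
   vertex 1.0 2.8 0.2
   vertex 2.2 3.4 1.0
  endloop
 endfacet
 facet normal 0.786 0.539 0.302
  outer loop
   vertex 1.8 3.2 2.4
   vertex 3.6 0.8 2.0
   vertex 2.2 3.4 1.0
  endloop
 endfacet
 facet normal -0.847 0.484 0.220
  outer loop
   vertex 1.8 3.2 2.4
   vertex 1.0 2.8 0.2
   vertex 0.2 0.4 2.4
  endloop
 endfacet
 facet normal -0.447 0.894 0.000
  outer loop
   vertex 1.8 3.2 2.4
   vertex 2.2 3.4 1.0
   vertex 1.0 2.8 0.2
  endloop
 endfacet
 facet normal -0.074 0.042 0.996
  outer loop
   vertex 3.0 0.6 2.6
   vertex 1.8 3.2 2.4
   vertex 0.2 0.4 2.4
  endloop
 endfacet
 facet normal 0.608 0.336 0.720
  outer loop
   vertex 3.0 0.6 2.6
   vertex 3.6 0.8 2.0
   vertex 1.8 3.2 2.4
  endloop
 endfacet
 facet normal 0.078 -0.992 -0.096
  outer loop
   vertex 3.0 0.6 2.6
   vertex 0.2 0.4 2.4
   vertex 2.6 0.8 0.2
  endloop
 endfacet
 facet normal 0.208 -0.971 -0.116
  outer loop
   vertex 3.0 0.6 2.6
   vertex 2.6 0.8 0.2
   vertex 3.6 0.8 2.0
  endloop
 endfacet
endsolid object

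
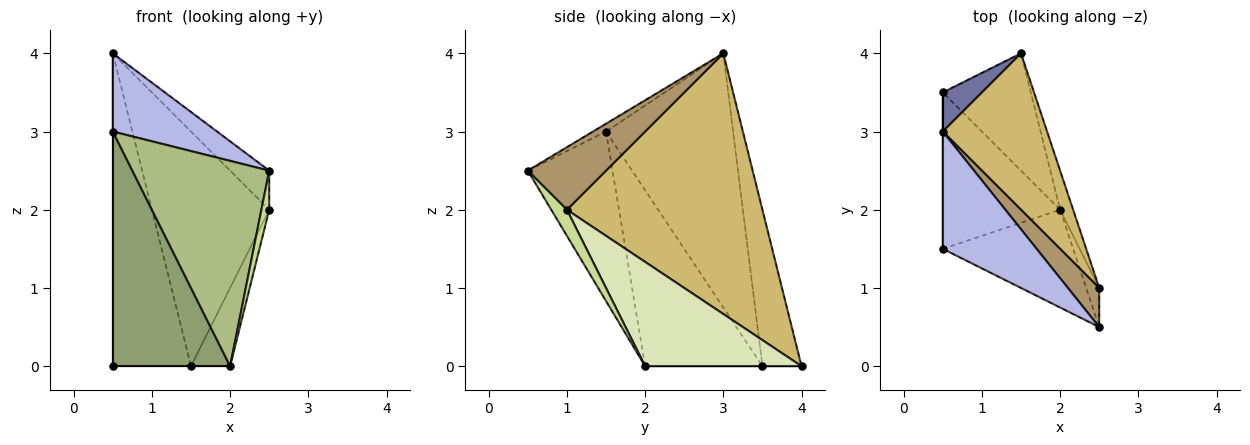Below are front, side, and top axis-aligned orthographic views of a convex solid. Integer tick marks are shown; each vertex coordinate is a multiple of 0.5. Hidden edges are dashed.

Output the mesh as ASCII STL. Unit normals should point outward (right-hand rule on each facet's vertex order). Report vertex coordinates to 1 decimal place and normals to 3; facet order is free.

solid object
 facet normal -0.444 0.889 0.111
  outer loop
   vertex 0.5 3.0 4.0
   vertex 1.5 4.0 0.0
   vertex 0.5 3.5 0.0
  endloop
 endfacet
 facet normal 0.000 0.000 -1.000
  outer loop
   vertex 2.0 2.0 0.0
   vertex 0.5 3.5 0.0
   vertex 1.5 4.0 0.0
  endloop
 endfacet
 facet normal -1.000 0.000 0.000
  outer loop
   vertex 0.5 1.5 3.0
   vertex 0.5 3.0 4.0
   vertex 0.5 3.5 0.0
  endloop
 endfacet
 facet normal -0.069 -0.553 0.830
  outer loop
   vertex 0.5 1.5 3.0
   vertex 2.5 0.5 2.5
   vertex 0.5 3.0 4.0
  endloop
 endfacet
 facet normal -0.640 -0.640 -0.426
  outer loop
   vertex 0.5 1.5 3.0
   vertex 0.5 3.5 0.0
   vertex 2.0 2.0 0.0
  endloop
 endfacet
 facet normal -0.488 -0.788 -0.375
  outer loop
   vertex 0.5 1.5 3.0
   vertex 2.0 2.0 0.0
   vertex 2.5 0.5 2.5
  endloop
 endfacet
 facet normal 0.816 -0.408 -0.408
  outer loop
   vertex 2.5 1.0 2.0
   vertex 2.5 0.5 2.5
   vertex 2.0 2.0 0.0
  endloop
 endfacet
 facet normal 0.963 0.241 -0.120
  outer loop
   vertex 2.5 1.0 2.0
   vertex 2.0 2.0 0.0
   vertex 1.5 4.0 0.0
  endloop
 endfacet
 facet normal 0.816 0.408 0.408
  outer loop
   vertex 2.5 1.0 2.0
   vertex 0.5 3.0 4.0
   vertex 2.5 0.5 2.5
  endloop
 endfacet
 facet normal 0.811 0.487 0.324
  outer loop
   vertex 2.5 1.0 2.0
   vertex 1.5 4.0 0.0
   vertex 0.5 3.0 4.0
  endloop
 endfacet
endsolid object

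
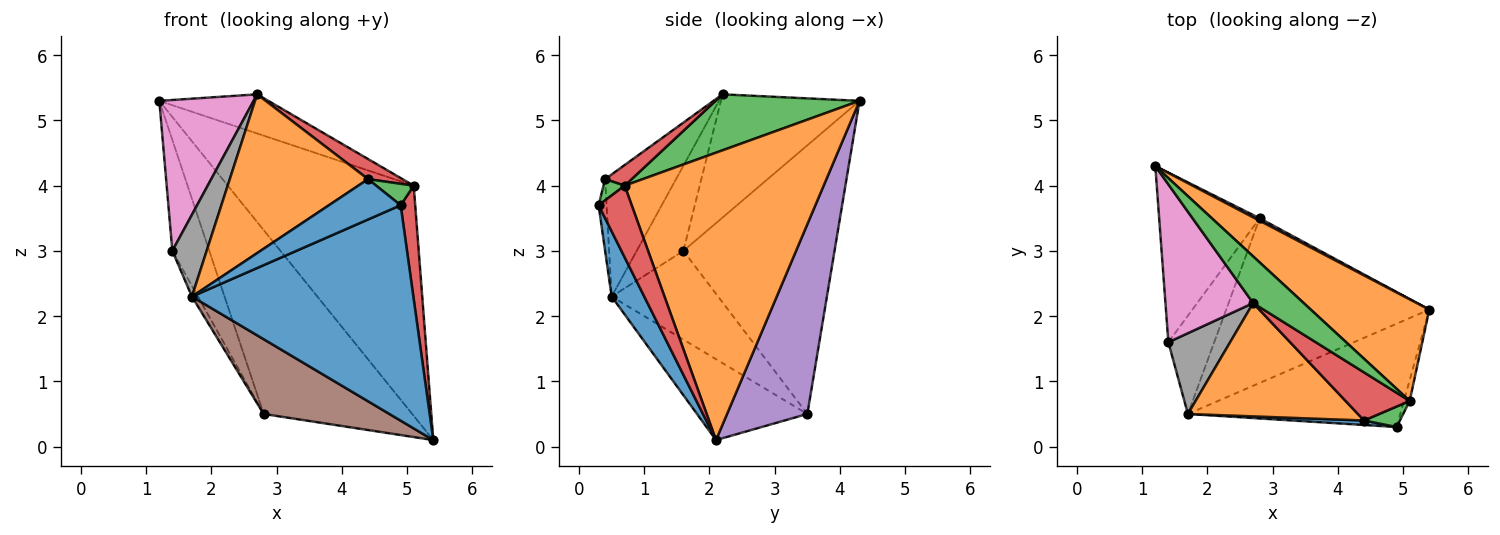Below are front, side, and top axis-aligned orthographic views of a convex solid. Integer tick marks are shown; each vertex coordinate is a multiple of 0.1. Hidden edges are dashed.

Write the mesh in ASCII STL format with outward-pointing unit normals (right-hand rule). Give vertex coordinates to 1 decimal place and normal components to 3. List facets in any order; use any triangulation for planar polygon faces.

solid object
 facet normal 0.132 -0.894 -0.429
  outer loop
   vertex 1.7 0.5 2.3
   vertex 5.4 2.1 0.1
   vertex 4.9 0.3 3.7
  endloop
 endfacet
 facet normal 0.700 0.654 0.288
  outer loop
   vertex 5.1 0.7 4.0
   vertex 5.4 2.1 0.1
   vertex 1.2 4.3 5.3
  endloop
 endfacet
 facet normal 0.647 0.490 0.584
  outer loop
   vertex 5.1 0.7 4.0
   vertex 1.2 4.3 5.3
   vertex 2.7 2.2 5.4
  endloop
 endfacet
 facet normal 0.913 -0.401 -0.074
  outer loop
   vertex 5.1 0.7 4.0
   vertex 4.9 0.3 3.7
   vertex 5.4 2.1 0.1
  endloop
 endfacet
 facet normal 0.475 0.880 0.012
  outer loop
   vertex 2.8 3.5 0.5
   vertex 1.2 4.3 5.3
   vertex 5.4 2.1 0.1
  endloop
 endfacet
 facet normal -0.341 -0.389 -0.856
  outer loop
   vertex 2.8 3.5 0.5
   vertex 5.4 2.1 0.1
   vertex 1.7 0.5 2.3
  endloop
 endfacet
 facet normal -0.713 -0.485 0.507
  outer loop
   vertex 1.4 1.6 3.0
   vertex 2.7 2.2 5.4
   vertex 1.2 4.3 5.3
  endloop
 endfacet
 facet normal -0.696 -0.511 0.505
  outer loop
   vertex 1.4 1.6 3.0
   vertex 1.7 0.5 2.3
   vertex 2.7 2.2 5.4
  endloop
 endfacet
 facet normal -0.913 0.223 -0.342
  outer loop
   vertex 1.4 1.6 3.0
   vertex 1.2 4.3 5.3
   vertex 2.8 3.5 0.5
  endloop
 endfacet
 facet normal -0.887 0.050 -0.459
  outer loop
   vertex 1.4 1.6 3.0
   vertex 2.8 3.5 0.5
   vertex 1.7 0.5 2.3
  endloop
 endfacet
 facet normal -0.110 -0.988 0.110
  outer loop
   vertex 4.4 0.4 4.1
   vertex 1.7 0.5 2.3
   vertex 4.9 0.3 3.7
  endloop
 endfacet
 facet normal -0.385 -0.751 0.536
  outer loop
   vertex 4.4 0.4 4.1
   vertex 2.7 2.2 5.4
   vertex 1.7 0.5 2.3
  endloop
 endfacet
 facet normal 0.378 -0.669 0.640
  outer loop
   vertex 4.4 0.4 4.1
   vertex 4.9 0.3 3.7
   vertex 5.1 0.7 4.0
  endloop
 endfacet
 facet normal 0.285 -0.370 0.884
  outer loop
   vertex 4.4 0.4 4.1
   vertex 5.1 0.7 4.0
   vertex 2.7 2.2 5.4
  endloop
 endfacet
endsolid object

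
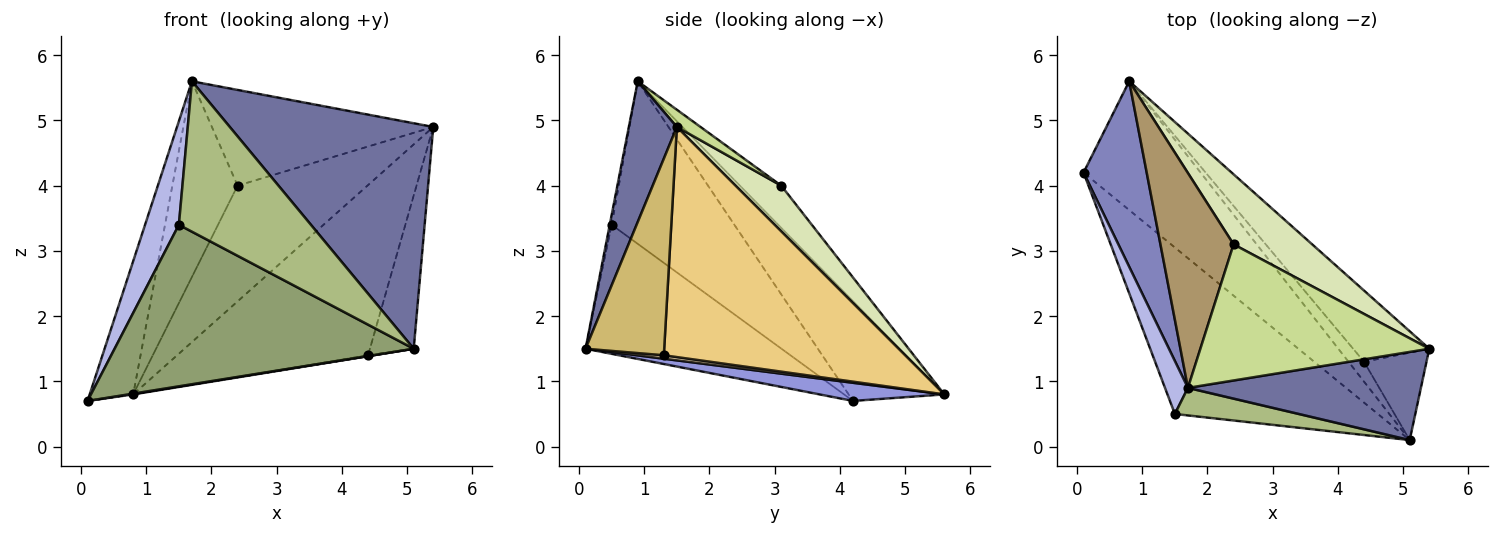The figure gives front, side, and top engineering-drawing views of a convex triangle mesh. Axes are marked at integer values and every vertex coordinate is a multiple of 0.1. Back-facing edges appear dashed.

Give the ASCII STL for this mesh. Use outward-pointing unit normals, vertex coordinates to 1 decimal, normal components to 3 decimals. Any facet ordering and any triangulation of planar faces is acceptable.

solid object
 facet normal 0.215 -0.910 0.356
  outer loop
   vertex 5.1 0.1 1.5
   vertex 5.4 1.5 4.9
   vertex 1.7 0.9 5.6
  endloop
 endfacet
 facet normal -0.789 0.359 0.499
  outer loop
   vertex 0.8 5.6 0.8
   vertex 0.1 4.2 0.7
   vertex 1.7 0.9 5.6
  endloop
 endfacet
 facet normal 0.153 -0.006 -0.988
  outer loop
   vertex 0.8 5.6 0.8
   vertex 5.1 0.1 1.5
   vertex 0.1 4.2 0.7
  endloop
 endfacet
 facet normal -0.955 -0.263 0.135
  outer loop
   vertex 1.5 0.5 3.4
   vertex 1.7 0.9 5.6
   vertex 0.1 4.2 0.7
  endloop
 endfacet
 facet normal -0.415 -0.634 -0.653
  outer loop
   vertex 1.5 0.5 3.4
   vertex 0.1 4.2 0.7
   vertex 5.1 0.1 1.5
  endloop
 endfacet
 facet normal -0.014 -0.984 0.180
  outer loop
   vertex 1.5 0.5 3.4
   vertex 5.1 0.1 1.5
   vertex 1.7 0.9 5.6
  endloop
 endfacet
 facet normal 0.061 0.574 0.816
  outer loop
   vertex 2.4 3.1 4.0
   vertex 1.7 0.9 5.6
   vertex 5.4 1.5 4.9
  endloop
 endfacet
 facet normal 0.288 0.819 0.496
  outer loop
   vertex 2.4 3.1 4.0
   vertex 5.4 1.5 4.9
   vertex 0.8 5.6 0.8
  endloop
 endfacet
 facet normal -0.392 0.619 0.680
  outer loop
   vertex 2.4 3.1 4.0
   vertex 0.8 5.6 0.8
   vertex 1.7 0.9 5.6
  endloop
 endfacet
 facet normal 0.842 0.469 -0.267
  outer loop
   vertex 4.4 1.3 1.4
   vertex 5.4 1.5 4.9
   vertex 5.1 0.1 1.5
  endloop
 endfacet
 facet normal 0.759 0.601 -0.251
  outer loop
   vertex 4.4 1.3 1.4
   vertex 0.8 5.6 0.8
   vertex 5.4 1.5 4.9
  endloop
 endfacet
 facet normal 0.216 0.045 -0.975
  outer loop
   vertex 4.4 1.3 1.4
   vertex 5.1 0.1 1.5
   vertex 0.8 5.6 0.8
  endloop
 endfacet
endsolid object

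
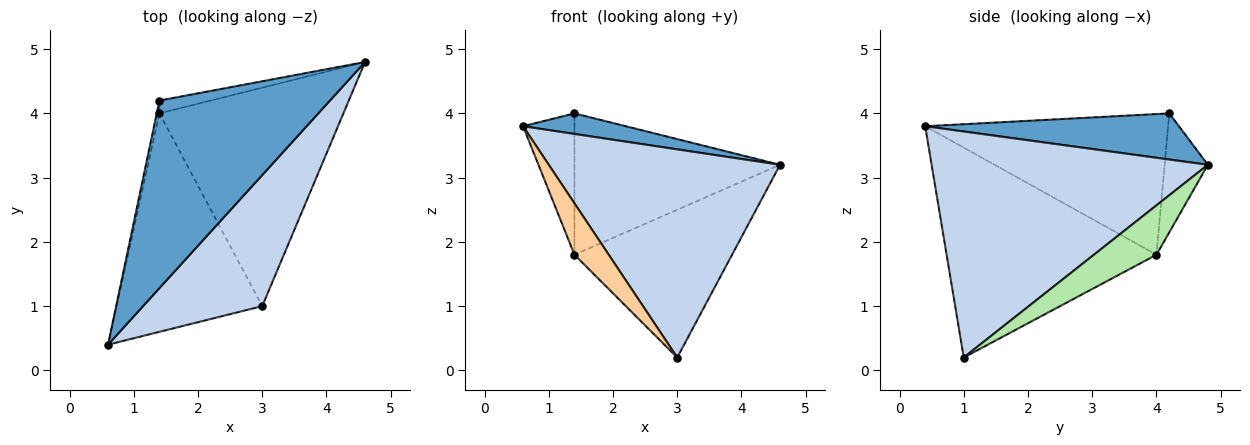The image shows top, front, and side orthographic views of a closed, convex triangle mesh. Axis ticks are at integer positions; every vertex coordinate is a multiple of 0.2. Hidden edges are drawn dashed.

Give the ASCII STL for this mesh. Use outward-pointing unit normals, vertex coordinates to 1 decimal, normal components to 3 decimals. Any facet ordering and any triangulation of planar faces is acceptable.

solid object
 facet normal 0.260 -0.105 0.960
  outer loop
   vertex 1.4 4.2 4.0
   vertex 0.6 0.4 3.8
   vertex 4.6 4.8 3.2
  endloop
 endfacet
 facet normal 0.711 -0.595 0.375
  outer loop
   vertex 3.0 1.0 0.2
   vertex 4.6 4.8 3.2
   vertex 0.6 0.4 3.8
  endloop
 endfacet
 facet normal -0.978 0.207 -0.019
  outer loop
   vertex 1.4 4.0 1.8
   vertex 0.6 0.4 3.8
   vertex 1.4 4.2 4.0
  endloop
 endfacet
 facet normal -0.814 -0.133 -0.565
  outer loop
   vertex 1.4 4.0 1.8
   vertex 3.0 1.0 0.2
   vertex 0.6 0.4 3.8
  endloop
 endfacet
 facet normal -0.205 0.975 -0.089
  outer loop
   vertex 1.4 4.0 1.8
   vertex 1.4 4.2 4.0
   vertex 4.6 4.8 3.2
  endloop
 endfacet
 facet normal 0.217 0.547 -0.809
  outer loop
   vertex 1.4 4.0 1.8
   vertex 4.6 4.8 3.2
   vertex 3.0 1.0 0.2
  endloop
 endfacet
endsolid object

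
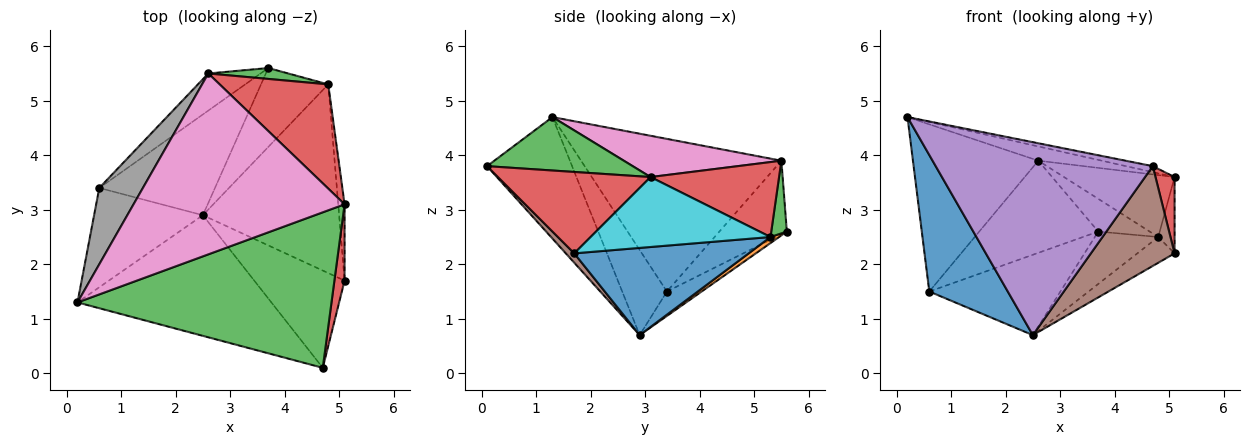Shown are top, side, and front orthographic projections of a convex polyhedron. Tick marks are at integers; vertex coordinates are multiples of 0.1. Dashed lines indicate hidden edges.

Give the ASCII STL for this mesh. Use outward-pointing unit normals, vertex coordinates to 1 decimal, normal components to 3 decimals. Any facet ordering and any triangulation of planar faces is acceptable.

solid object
 facet normal -0.418 -0.735 -0.534
  outer loop
   vertex 0.6 3.4 1.5
   vertex 2.5 2.9 0.7
   vertex 0.2 1.3 4.7
  endloop
 endfacet
 facet normal -0.163 0.615 -0.771
  outer loop
   vertex 0.6 3.4 1.5
   vertex 3.7 5.6 2.6
   vertex 2.5 2.9 0.7
  endloop
 endfacet
 facet normal 0.206 0.038 0.978
  outer loop
   vertex 4.7 0.1 3.8
   vertex 5.1 3.1 3.6
   vertex 0.2 1.3 4.7
  endloop
 endfacet
 facet normal 0.985 -0.123 0.123
  outer loop
   vertex 4.7 0.1 3.8
   vertex 5.1 1.7 2.2
   vertex 5.1 3.1 3.6
  endloop
 endfacet
 facet normal -0.315 -0.805 -0.503
  outer loop
   vertex 4.7 0.1 3.8
   vertex 0.2 1.3 4.7
   vertex 2.5 2.9 0.7
  endloop
 endfacet
 facet normal 0.072 -0.714 -0.696
  outer loop
   vertex 4.7 0.1 3.8
   vertex 2.5 2.9 0.7
   vertex 5.1 1.7 2.2
  endloop
 endfacet
 facet normal 0.191 0.077 0.978
  outer loop
   vertex 2.6 5.5 3.9
   vertex 0.2 1.3 4.7
   vertex 5.1 3.1 3.6
  endloop
 endfacet
 facet normal -0.824 0.516 0.235
  outer loop
   vertex 2.6 5.5 3.9
   vertex 0.6 3.4 1.5
   vertex 0.2 1.3 4.7
  endloop
 endfacet
 facet normal -0.465 0.821 -0.331
  outer loop
   vertex 2.6 5.5 3.9
   vertex 3.7 5.6 2.6
   vertex 0.6 3.4 1.5
  endloop
 endfacet
 facet normal 0.992 0.090 -0.090
  outer loop
   vertex 4.8 5.3 2.5
   vertex 5.1 3.1 3.6
   vertex 5.1 1.7 2.2
  endloop
 endfacet
 facet normal 0.536 0.114 -0.837
  outer loop
   vertex 4.8 5.3 2.5
   vertex 5.1 1.7 2.2
   vertex 2.5 2.9 0.7
  endloop
 endfacet
 facet normal 0.075 0.551 -0.831
  outer loop
   vertex 4.8 5.3 2.5
   vertex 2.5 2.9 0.7
   vertex 3.7 5.6 2.6
  endloop
 endfacet
 facet normal 0.276 0.912 0.304
  outer loop
   vertex 4.8 5.3 2.5
   vertex 3.7 5.6 2.6
   vertex 2.6 5.5 3.9
  endloop
 endfacet
 facet normal 0.510 0.439 0.739
  outer loop
   vertex 4.8 5.3 2.5
   vertex 2.6 5.5 3.9
   vertex 5.1 3.1 3.6
  endloop
 endfacet
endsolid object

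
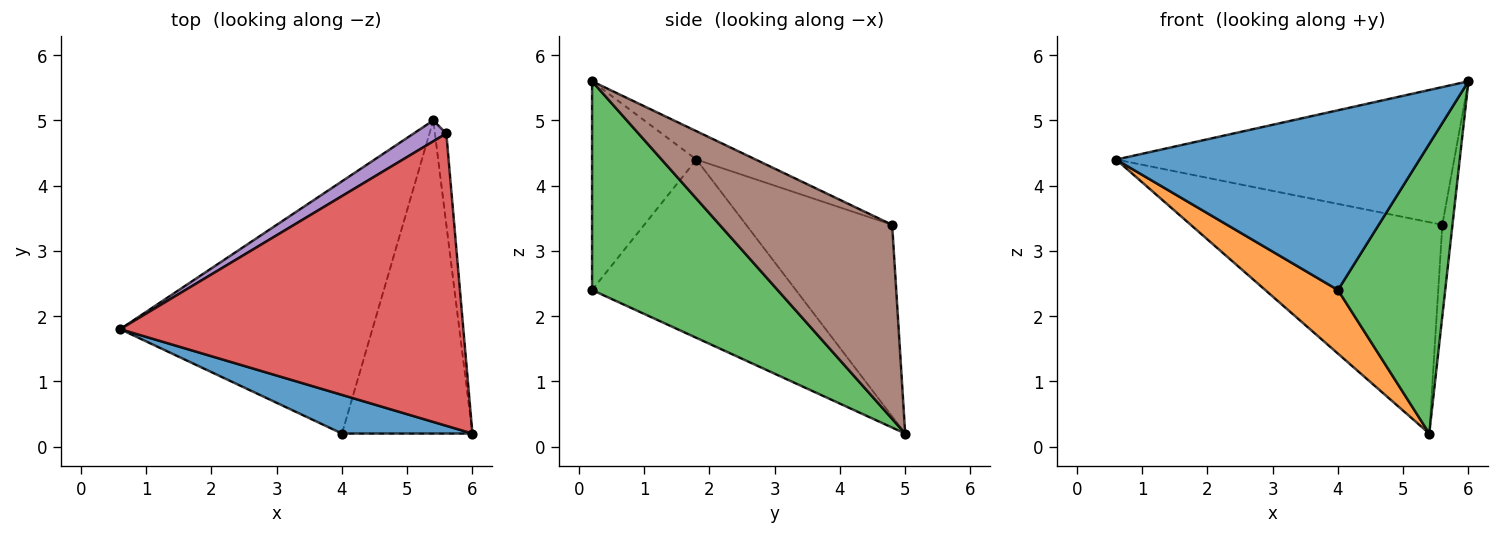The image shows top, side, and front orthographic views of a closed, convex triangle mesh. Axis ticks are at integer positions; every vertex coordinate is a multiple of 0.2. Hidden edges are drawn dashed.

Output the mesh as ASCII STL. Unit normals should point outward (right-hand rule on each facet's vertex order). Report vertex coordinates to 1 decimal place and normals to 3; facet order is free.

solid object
 facet normal -0.319 -0.927 0.199
  outer loop
   vertex 4.0 0.2 2.4
   vertex 6.0 0.2 5.6
   vertex 0.6 1.8 4.4
  endloop
 endfacet
 facet normal -0.565 -0.202 -0.800
  outer loop
   vertex 4.0 0.2 2.4
   vertex 0.6 1.8 4.4
   vertex 5.4 5.0 0.2
  endloop
 endfacet
 facet normal 0.761 -0.440 -0.476
  outer loop
   vertex 4.0 0.2 2.4
   vertex 5.4 5.0 0.2
   vertex 6.0 0.2 5.6
  endloop
 endfacet
 facet normal -0.075 0.425 0.902
  outer loop
   vertex 5.6 4.8 3.4
   vertex 0.6 1.8 4.4
   vertex 6.0 0.2 5.6
  endloop
 endfacet
 facet normal -0.500 0.862 0.085
  outer loop
   vertex 5.6 4.8 3.4
   vertex 5.4 5.0 0.2
   vertex 0.6 1.8 4.4
  endloop
 endfacet
 facet normal 0.997 0.059 -0.059
  outer loop
   vertex 5.6 4.8 3.4
   vertex 6.0 0.2 5.6
   vertex 5.4 5.0 0.2
  endloop
 endfacet
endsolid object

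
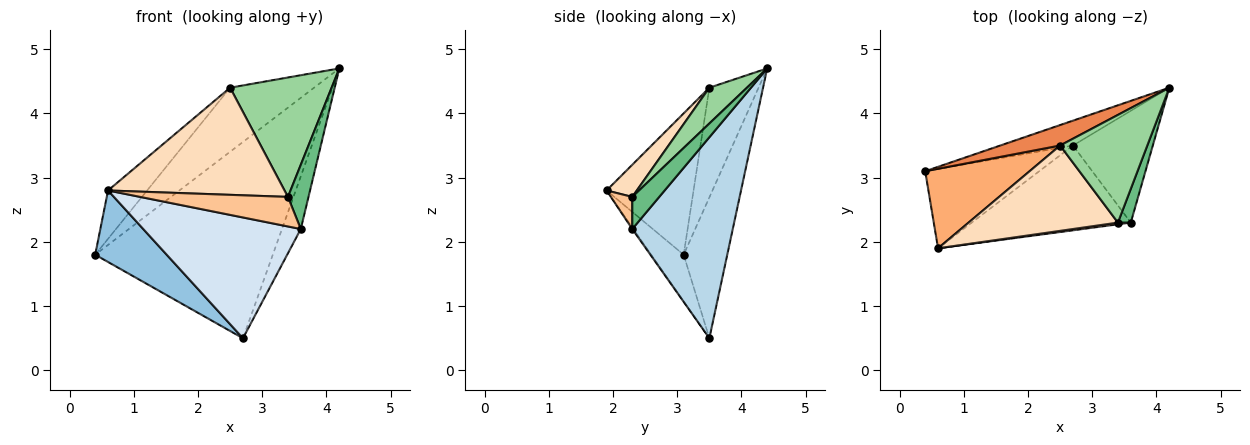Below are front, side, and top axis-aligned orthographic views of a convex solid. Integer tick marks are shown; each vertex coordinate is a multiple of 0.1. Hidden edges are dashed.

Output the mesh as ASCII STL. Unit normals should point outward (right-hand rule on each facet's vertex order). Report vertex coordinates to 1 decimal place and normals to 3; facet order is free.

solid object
 facet normal -0.237 0.964 -0.122
  outer loop
   vertex 2.7 3.5 0.5
   vertex 0.4 3.1 1.8
   vertex 4.2 4.4 4.7
  endloop
 endfacet
 facet normal -0.290 -0.641 -0.711
  outer loop
   vertex 2.7 3.5 0.5
   vertex 0.6 1.9 2.8
   vertex 0.4 3.1 1.8
  endloop
 endfacet
 facet normal 0.916 0.171 -0.364
  outer loop
   vertex 3.6 2.3 2.2
   vertex 2.7 3.5 0.5
   vertex 4.2 4.4 4.7
  endloop
 endfacet
 facet normal -0.006 -0.818 -0.575
  outer loop
   vertex 3.6 2.3 2.2
   vertex 0.6 1.9 2.8
   vertex 2.7 3.5 0.5
  endloop
 endfacet
 facet normal -0.487 0.832 0.266
  outer loop
   vertex 2.5 3.5 4.4
   vertex 4.2 4.4 4.7
   vertex 0.4 3.1 1.8
  endloop
 endfacet
 facet normal -0.757 0.340 0.559
  outer loop
   vertex 2.5 3.5 4.4
   vertex 0.4 3.1 1.8
   vertex 0.6 1.9 2.8
  endloop
 endfacet
 facet normal 0.143 -0.988 0.057
  outer loop
   vertex 3.4 2.3 2.7
   vertex 0.6 1.9 2.8
   vertex 3.6 2.3 2.2
  endloop
 endfacet
 facet normal 0.133 -0.775 0.618
  outer loop
   vertex 3.4 2.3 2.7
   vertex 2.5 3.5 4.4
   vertex 0.6 1.9 2.8
  endloop
 endfacet
 facet normal 0.758 -0.578 0.303
  outer loop
   vertex 3.4 2.3 2.7
   vertex 3.6 2.3 2.2
   vertex 4.2 4.4 4.7
  endloop
 endfacet
 facet normal 0.265 -0.716 0.646
  outer loop
   vertex 3.4 2.3 2.7
   vertex 4.2 4.4 4.7
   vertex 2.5 3.5 4.4
  endloop
 endfacet
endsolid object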